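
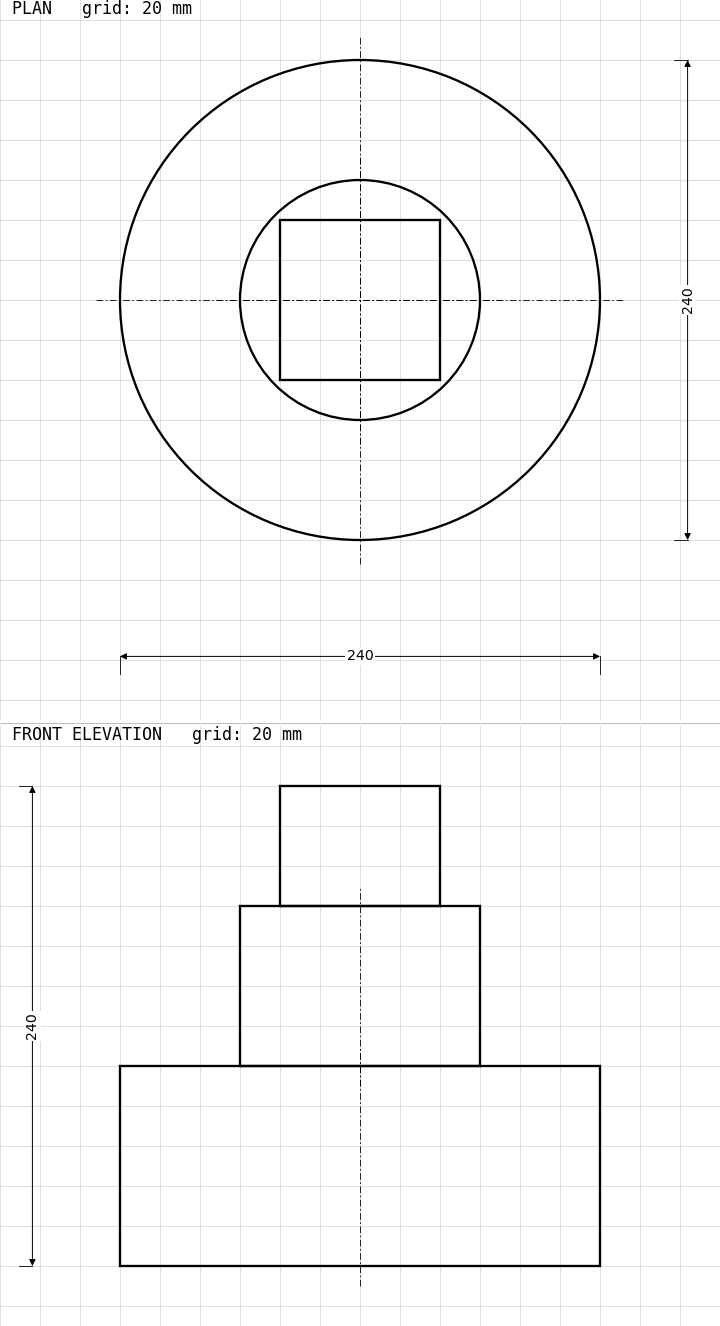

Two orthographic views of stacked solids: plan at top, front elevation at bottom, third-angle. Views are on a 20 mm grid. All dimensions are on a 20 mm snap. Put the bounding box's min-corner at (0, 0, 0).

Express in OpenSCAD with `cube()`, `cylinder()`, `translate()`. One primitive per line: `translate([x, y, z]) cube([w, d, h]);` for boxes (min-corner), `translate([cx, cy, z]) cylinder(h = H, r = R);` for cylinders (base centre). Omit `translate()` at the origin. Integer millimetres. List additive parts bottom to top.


translate([120, 120, 0]) cylinder(h = 100, r = 120);
translate([120, 120, 100]) cylinder(h = 80, r = 60);
translate([80, 80, 180]) cube([80, 80, 60]);


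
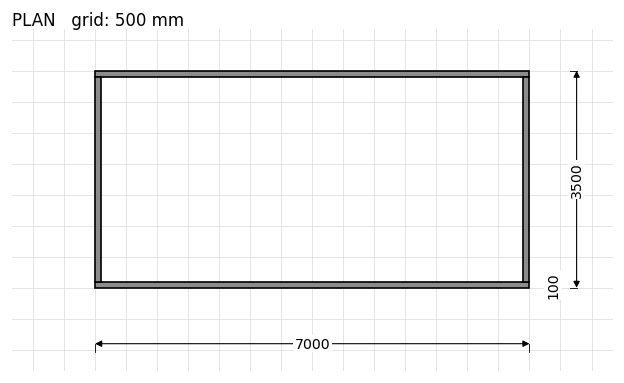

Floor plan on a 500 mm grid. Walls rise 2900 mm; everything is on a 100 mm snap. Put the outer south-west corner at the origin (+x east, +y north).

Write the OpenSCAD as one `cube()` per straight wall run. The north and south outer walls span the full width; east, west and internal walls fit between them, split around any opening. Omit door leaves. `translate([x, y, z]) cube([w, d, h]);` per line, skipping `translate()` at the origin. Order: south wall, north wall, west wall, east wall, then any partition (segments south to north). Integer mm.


cube([7000, 100, 2900]);
translate([0, 3400, 0]) cube([7000, 100, 2900]);
translate([0, 100, 0]) cube([100, 3300, 2900]);
translate([6900, 100, 0]) cube([100, 3300, 2900]);


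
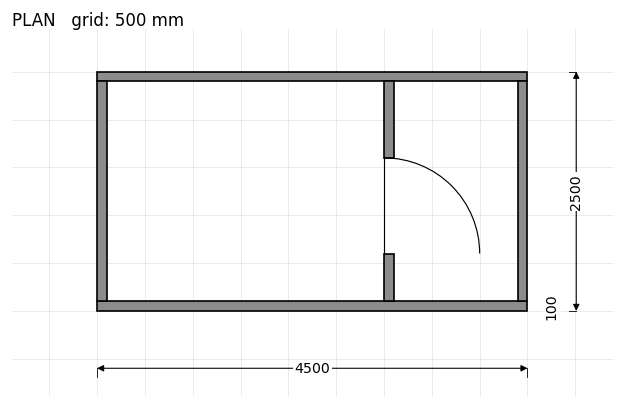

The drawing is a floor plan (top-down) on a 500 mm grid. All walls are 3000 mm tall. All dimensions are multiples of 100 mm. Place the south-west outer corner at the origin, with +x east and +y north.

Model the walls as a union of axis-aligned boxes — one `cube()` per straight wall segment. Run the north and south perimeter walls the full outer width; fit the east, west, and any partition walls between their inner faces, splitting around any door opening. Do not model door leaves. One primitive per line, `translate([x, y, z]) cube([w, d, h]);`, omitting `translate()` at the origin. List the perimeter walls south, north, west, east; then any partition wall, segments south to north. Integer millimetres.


cube([4500, 100, 3000]);
translate([0, 2400, 0]) cube([4500, 100, 3000]);
translate([0, 100, 0]) cube([100, 2300, 3000]);
translate([4400, 100, 0]) cube([100, 2300, 3000]);
translate([3000, 100, 0]) cube([100, 500, 3000]);
translate([3000, 1600, 0]) cube([100, 800, 3000]);


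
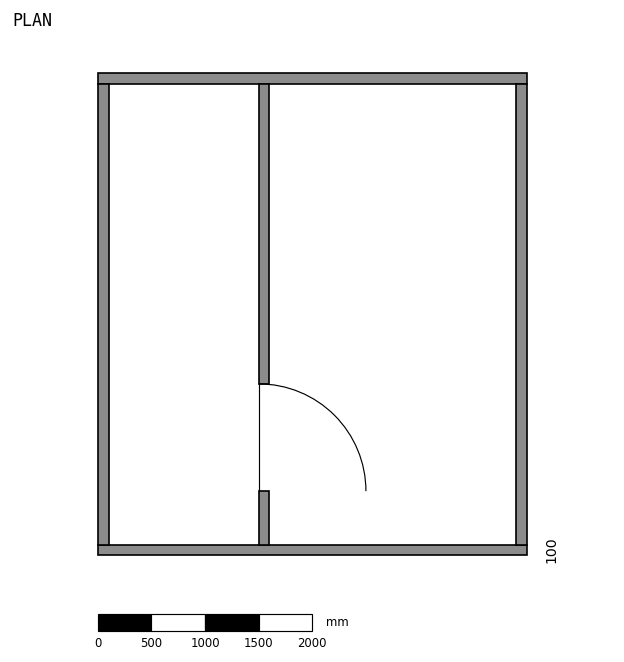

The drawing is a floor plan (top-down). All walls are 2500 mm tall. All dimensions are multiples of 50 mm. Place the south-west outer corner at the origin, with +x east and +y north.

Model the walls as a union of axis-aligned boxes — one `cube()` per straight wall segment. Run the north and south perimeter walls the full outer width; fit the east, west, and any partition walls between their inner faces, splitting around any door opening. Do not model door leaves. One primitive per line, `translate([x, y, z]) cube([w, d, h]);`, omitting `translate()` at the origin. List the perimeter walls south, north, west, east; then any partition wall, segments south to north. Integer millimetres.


cube([4000, 100, 2500]);
translate([0, 4400, 0]) cube([4000, 100, 2500]);
translate([0, 100, 0]) cube([100, 4300, 2500]);
translate([3900, 100, 0]) cube([100, 4300, 2500]);
translate([1500, 100, 0]) cube([100, 500, 2500]);
translate([1500, 1600, 0]) cube([100, 2800, 2500]);


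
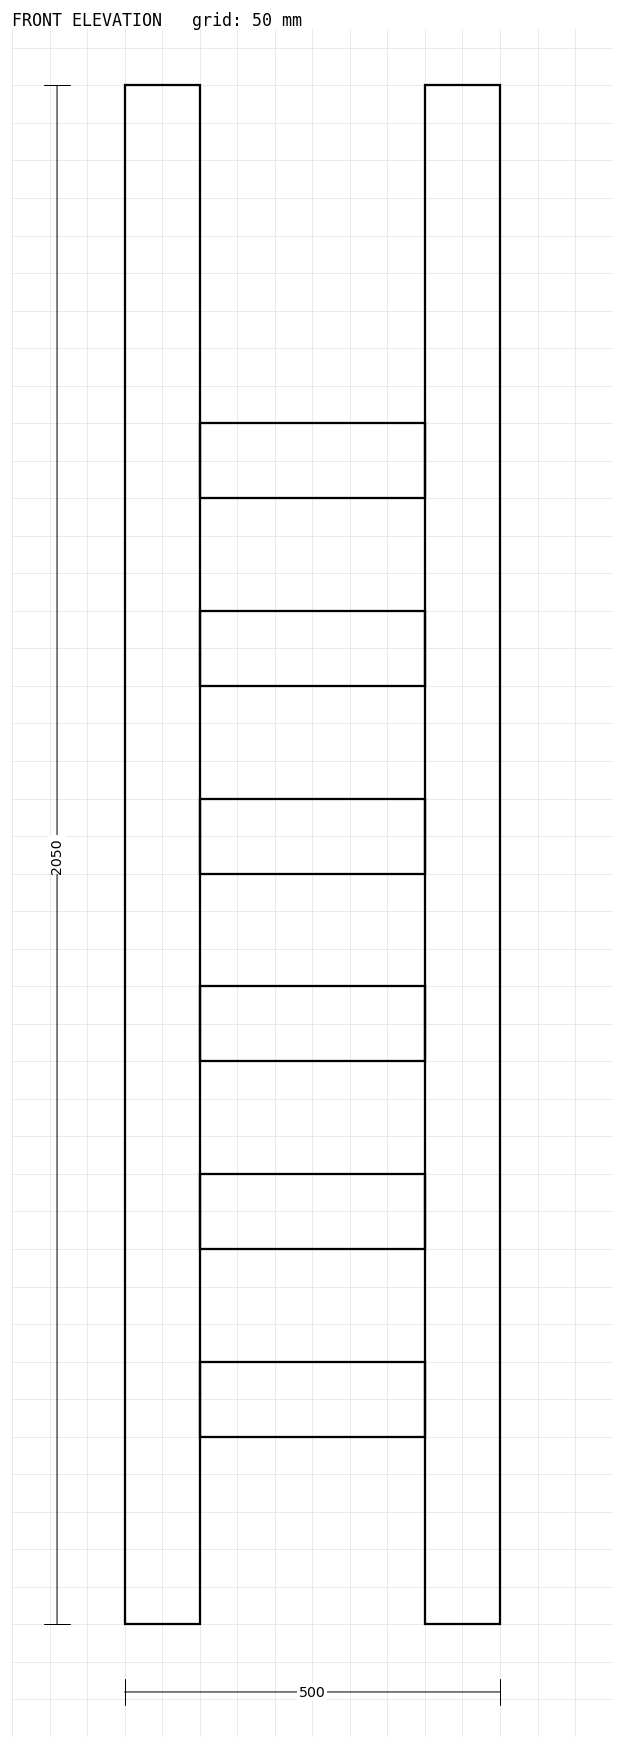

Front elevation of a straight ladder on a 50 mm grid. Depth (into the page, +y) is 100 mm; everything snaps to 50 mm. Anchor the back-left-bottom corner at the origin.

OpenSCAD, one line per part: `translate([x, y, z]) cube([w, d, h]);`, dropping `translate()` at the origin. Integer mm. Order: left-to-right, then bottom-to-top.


cube([100, 100, 2050]);
translate([100, 0, 250]) cube([300, 100, 100]);
translate([100, 0, 500]) cube([300, 100, 100]);
translate([100, 0, 750]) cube([300, 100, 100]);
translate([100, 0, 1000]) cube([300, 100, 100]);
translate([100, 0, 1250]) cube([300, 100, 100]);
translate([100, 0, 1500]) cube([300, 100, 100]);
translate([400, 0, 0]) cube([100, 100, 2050]);


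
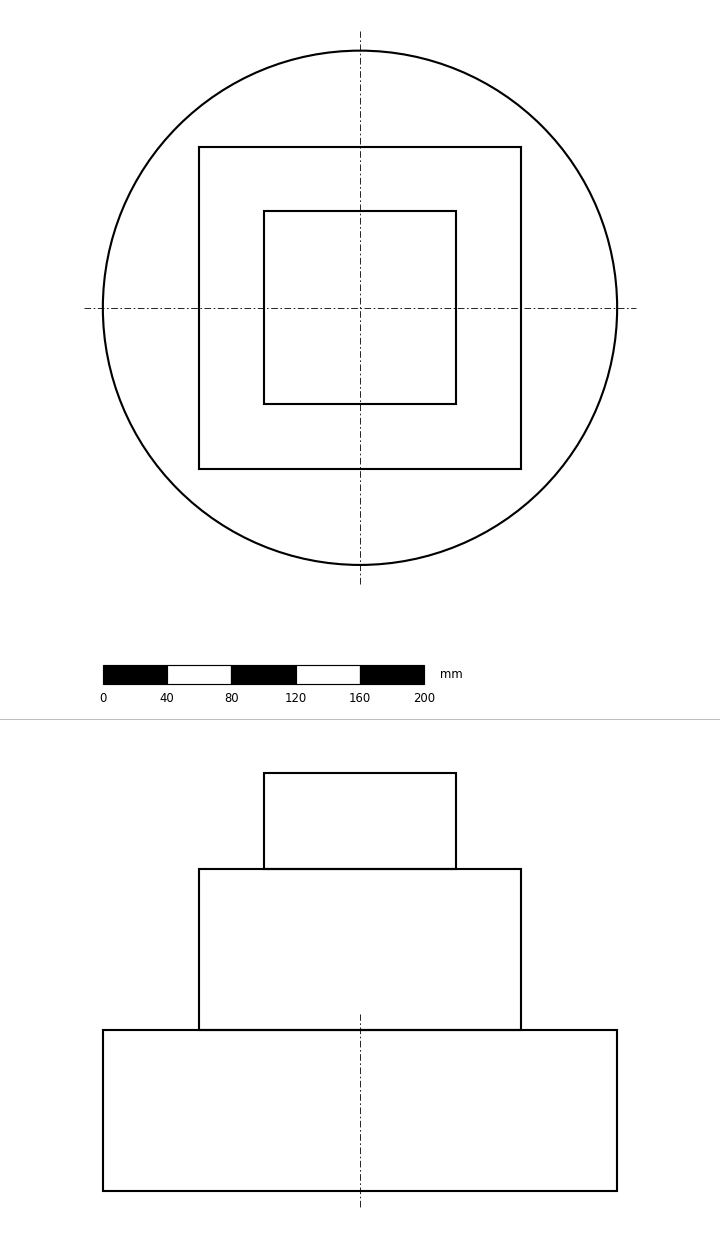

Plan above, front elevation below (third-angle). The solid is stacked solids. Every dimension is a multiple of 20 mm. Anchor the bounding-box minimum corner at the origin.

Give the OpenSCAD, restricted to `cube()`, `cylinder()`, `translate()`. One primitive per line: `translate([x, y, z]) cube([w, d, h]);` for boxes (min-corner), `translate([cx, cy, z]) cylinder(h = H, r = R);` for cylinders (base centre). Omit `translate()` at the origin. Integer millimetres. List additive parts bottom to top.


translate([160, 160, 0]) cylinder(h = 100, r = 160);
translate([60, 60, 100]) cube([200, 200, 100]);
translate([100, 100, 200]) cube([120, 120, 60]);


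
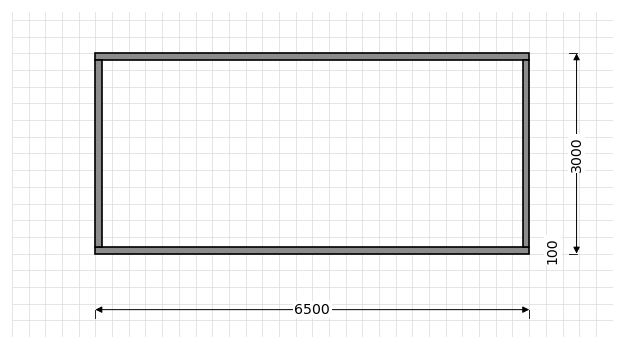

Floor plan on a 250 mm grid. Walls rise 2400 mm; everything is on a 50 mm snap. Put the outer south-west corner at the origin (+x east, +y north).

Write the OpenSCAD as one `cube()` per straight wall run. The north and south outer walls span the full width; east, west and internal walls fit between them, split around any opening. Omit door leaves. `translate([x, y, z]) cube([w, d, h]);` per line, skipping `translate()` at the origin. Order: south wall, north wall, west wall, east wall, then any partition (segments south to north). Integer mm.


cube([6500, 100, 2400]);
translate([0, 2900, 0]) cube([6500, 100, 2400]);
translate([0, 100, 0]) cube([100, 2800, 2400]);
translate([6400, 100, 0]) cube([100, 2800, 2400]);


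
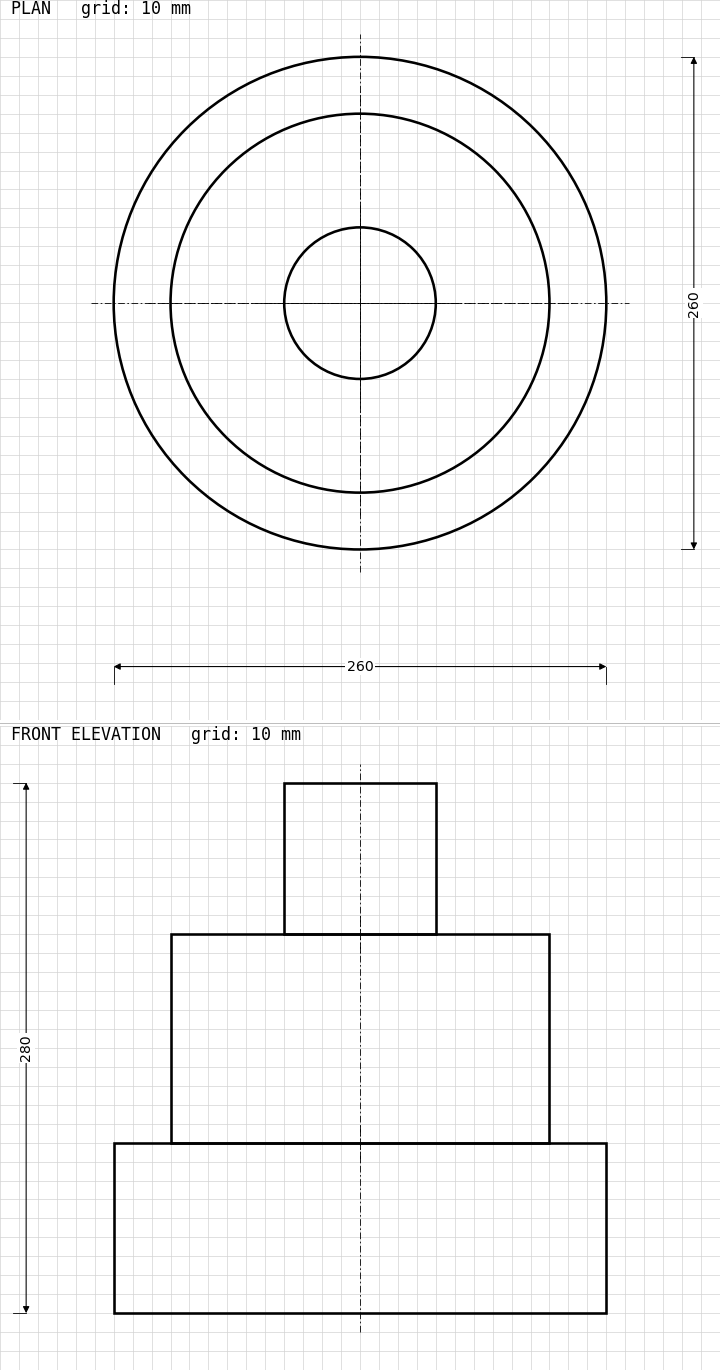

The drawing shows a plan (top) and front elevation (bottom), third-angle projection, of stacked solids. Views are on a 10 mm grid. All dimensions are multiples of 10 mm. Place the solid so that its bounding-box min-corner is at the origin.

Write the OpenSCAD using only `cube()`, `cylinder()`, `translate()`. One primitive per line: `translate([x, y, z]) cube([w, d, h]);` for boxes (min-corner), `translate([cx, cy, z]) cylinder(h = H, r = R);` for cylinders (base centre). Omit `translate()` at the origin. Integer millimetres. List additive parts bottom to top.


translate([130, 130, 0]) cylinder(h = 90, r = 130);
translate([130, 130, 90]) cylinder(h = 110, r = 100);
translate([130, 130, 200]) cylinder(h = 80, r = 40);


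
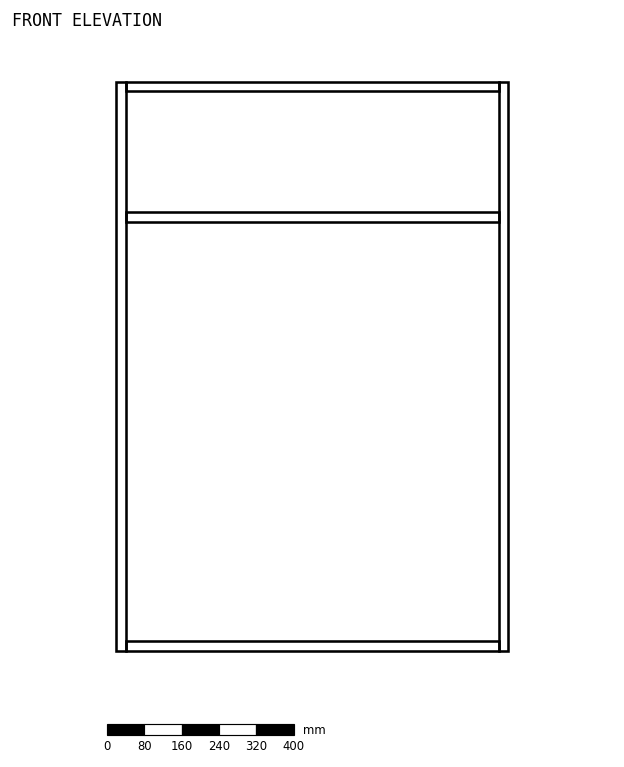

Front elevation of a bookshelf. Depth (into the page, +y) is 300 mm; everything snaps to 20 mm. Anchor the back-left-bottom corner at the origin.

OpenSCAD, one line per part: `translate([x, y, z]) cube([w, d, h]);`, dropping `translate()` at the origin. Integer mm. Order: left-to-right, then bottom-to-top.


cube([20, 300, 1220]);
translate([20, 0, 0]) cube([800, 300, 20]);
translate([20, 0, 920]) cube([800, 300, 20]);
translate([20, 0, 1200]) cube([800, 300, 20]);
translate([820, 0, 0]) cube([20, 300, 1220]);


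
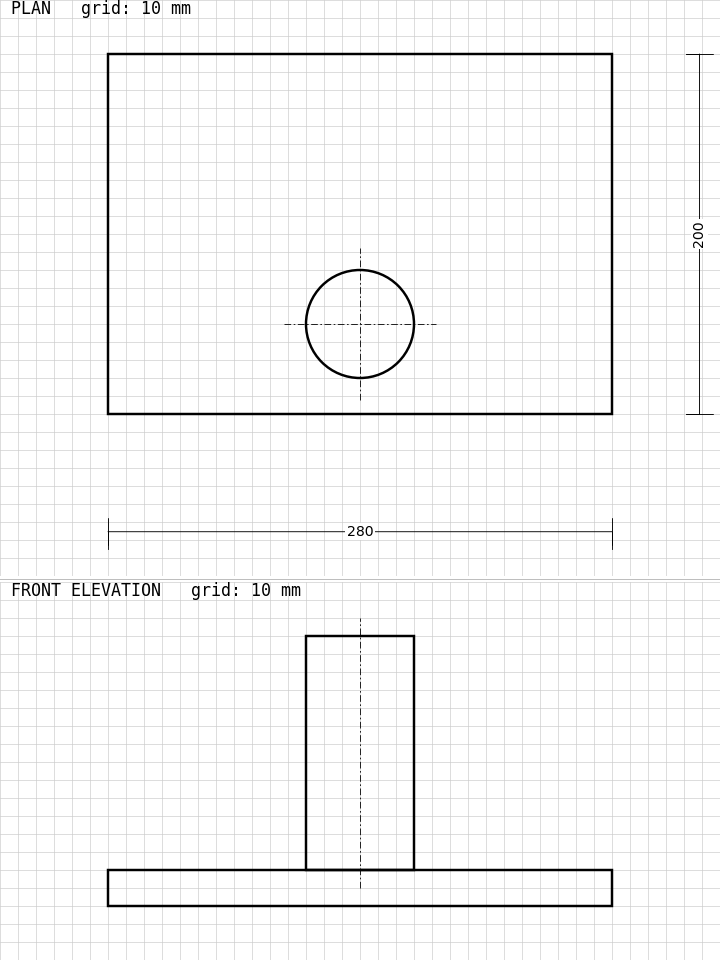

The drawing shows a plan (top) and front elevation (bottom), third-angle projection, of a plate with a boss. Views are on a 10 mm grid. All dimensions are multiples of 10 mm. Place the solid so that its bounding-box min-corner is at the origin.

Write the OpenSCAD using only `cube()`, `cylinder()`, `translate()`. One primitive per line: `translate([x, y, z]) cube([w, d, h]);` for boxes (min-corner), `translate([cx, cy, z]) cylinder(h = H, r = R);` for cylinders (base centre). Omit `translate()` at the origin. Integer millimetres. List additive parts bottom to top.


cube([280, 200, 20]);
translate([140, 50, 20]) cylinder(h = 130, r = 30);


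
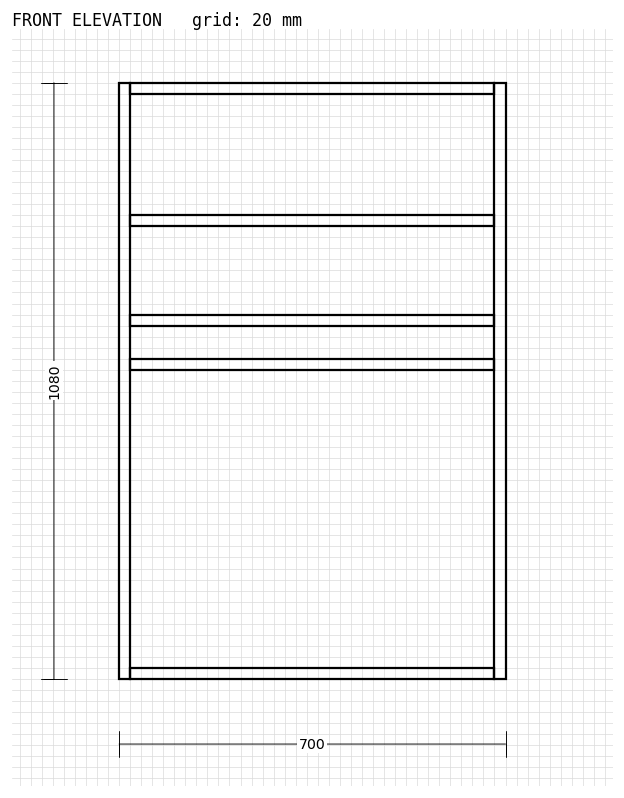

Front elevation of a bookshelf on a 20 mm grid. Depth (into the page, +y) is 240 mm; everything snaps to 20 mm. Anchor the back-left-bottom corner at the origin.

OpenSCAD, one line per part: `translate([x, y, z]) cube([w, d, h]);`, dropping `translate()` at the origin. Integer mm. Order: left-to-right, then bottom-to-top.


cube([20, 240, 1080]);
translate([20, 0, 0]) cube([660, 240, 20]);
translate([20, 0, 560]) cube([660, 240, 20]);
translate([20, 0, 640]) cube([660, 240, 20]);
translate([20, 0, 820]) cube([660, 240, 20]);
translate([20, 0, 1060]) cube([660, 240, 20]);
translate([680, 0, 0]) cube([20, 240, 1080]);


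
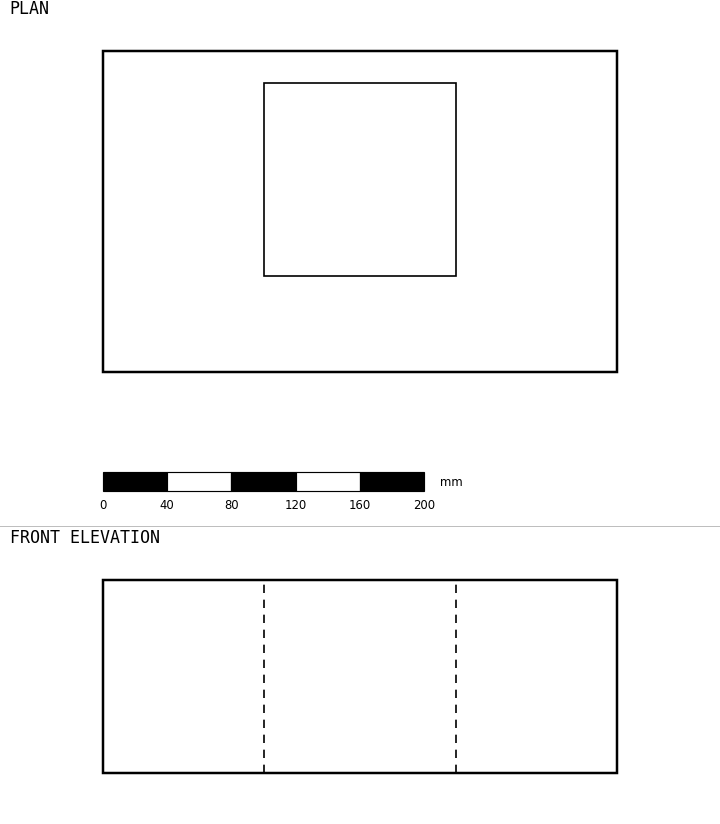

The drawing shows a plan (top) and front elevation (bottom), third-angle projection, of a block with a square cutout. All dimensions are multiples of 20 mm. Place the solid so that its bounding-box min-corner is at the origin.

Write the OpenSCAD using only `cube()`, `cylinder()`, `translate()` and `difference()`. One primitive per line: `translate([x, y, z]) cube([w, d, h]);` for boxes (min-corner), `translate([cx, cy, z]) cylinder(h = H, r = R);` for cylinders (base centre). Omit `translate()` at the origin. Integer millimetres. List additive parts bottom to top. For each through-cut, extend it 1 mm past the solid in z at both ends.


difference() {
  cube([320, 200, 120]);
  translate([100, 60, -1]) cube([120, 120, 122]);
}


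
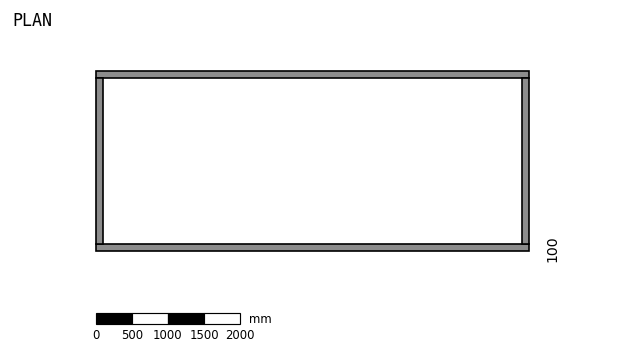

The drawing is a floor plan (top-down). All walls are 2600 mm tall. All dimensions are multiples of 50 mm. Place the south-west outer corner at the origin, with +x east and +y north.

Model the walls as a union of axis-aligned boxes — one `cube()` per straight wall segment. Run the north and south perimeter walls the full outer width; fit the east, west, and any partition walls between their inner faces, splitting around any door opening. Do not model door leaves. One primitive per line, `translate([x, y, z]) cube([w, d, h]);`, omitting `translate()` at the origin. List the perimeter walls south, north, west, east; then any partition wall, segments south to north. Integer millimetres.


cube([6000, 100, 2600]);
translate([0, 2400, 0]) cube([6000, 100, 2600]);
translate([0, 100, 0]) cube([100, 2300, 2600]);
translate([5900, 100, 0]) cube([100, 2300, 2600]);


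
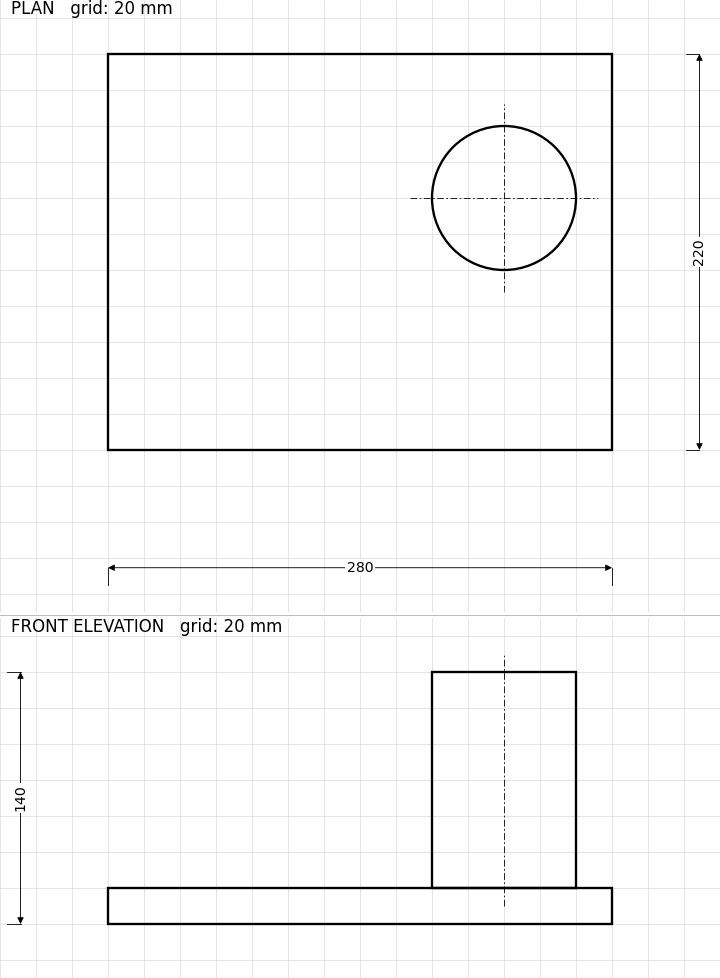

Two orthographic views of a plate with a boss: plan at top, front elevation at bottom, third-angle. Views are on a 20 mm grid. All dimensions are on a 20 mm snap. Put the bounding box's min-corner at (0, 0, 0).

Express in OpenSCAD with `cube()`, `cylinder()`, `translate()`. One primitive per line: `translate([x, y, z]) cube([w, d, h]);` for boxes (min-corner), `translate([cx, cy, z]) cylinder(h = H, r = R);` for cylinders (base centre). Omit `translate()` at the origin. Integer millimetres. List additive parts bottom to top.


cube([280, 220, 20]);
translate([220, 140, 20]) cylinder(h = 120, r = 40);


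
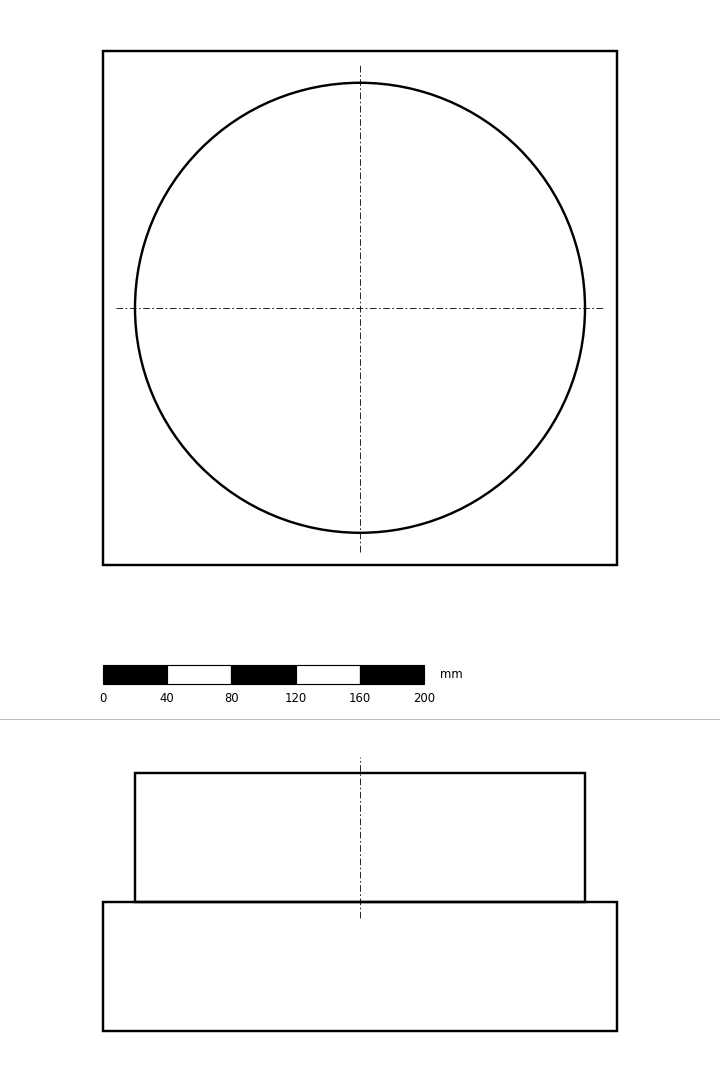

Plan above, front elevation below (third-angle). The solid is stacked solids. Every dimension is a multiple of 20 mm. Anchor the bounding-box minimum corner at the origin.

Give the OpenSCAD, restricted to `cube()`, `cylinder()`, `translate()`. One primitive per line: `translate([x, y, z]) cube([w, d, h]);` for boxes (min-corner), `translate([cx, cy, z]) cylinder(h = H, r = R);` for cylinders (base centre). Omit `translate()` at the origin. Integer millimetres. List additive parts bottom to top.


cube([320, 320, 80]);
translate([160, 160, 80]) cylinder(h = 80, r = 140);


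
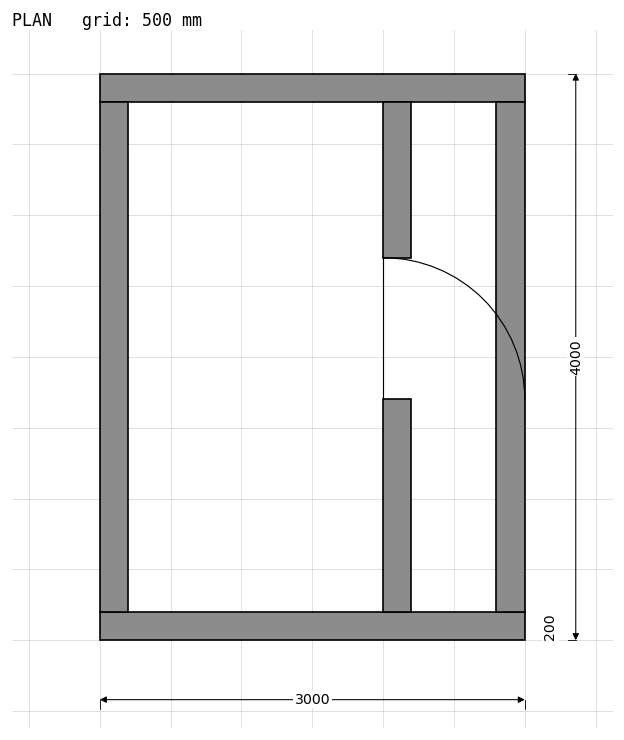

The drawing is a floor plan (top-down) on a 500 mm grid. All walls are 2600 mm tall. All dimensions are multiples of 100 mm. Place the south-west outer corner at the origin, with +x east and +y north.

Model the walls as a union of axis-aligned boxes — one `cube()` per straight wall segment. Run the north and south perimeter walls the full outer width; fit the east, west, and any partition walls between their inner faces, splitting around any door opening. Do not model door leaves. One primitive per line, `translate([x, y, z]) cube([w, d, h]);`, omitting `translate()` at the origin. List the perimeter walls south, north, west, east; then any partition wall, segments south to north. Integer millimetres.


cube([3000, 200, 2600]);
translate([0, 3800, 0]) cube([3000, 200, 2600]);
translate([0, 200, 0]) cube([200, 3600, 2600]);
translate([2800, 200, 0]) cube([200, 3600, 2600]);
translate([2000, 200, 0]) cube([200, 1500, 2600]);
translate([2000, 2700, 0]) cube([200, 1100, 2600]);


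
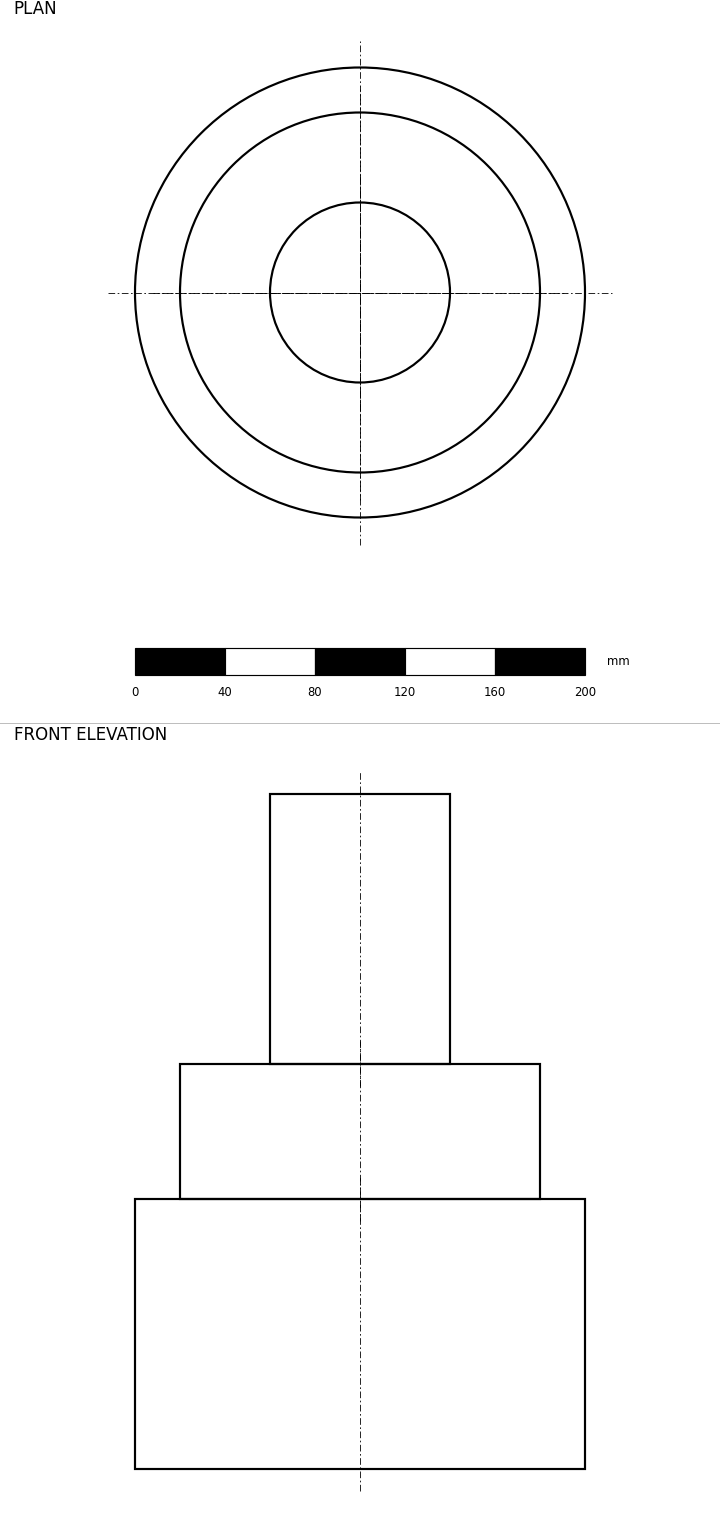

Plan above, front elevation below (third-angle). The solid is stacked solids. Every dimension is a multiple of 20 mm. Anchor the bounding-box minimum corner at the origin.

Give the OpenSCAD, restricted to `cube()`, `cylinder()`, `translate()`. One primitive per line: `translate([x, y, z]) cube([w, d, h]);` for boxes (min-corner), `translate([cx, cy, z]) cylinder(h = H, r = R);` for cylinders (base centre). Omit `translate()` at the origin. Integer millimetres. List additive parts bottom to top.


translate([100, 100, 0]) cylinder(h = 120, r = 100);
translate([100, 100, 120]) cylinder(h = 60, r = 80);
translate([100, 100, 180]) cylinder(h = 120, r = 40);


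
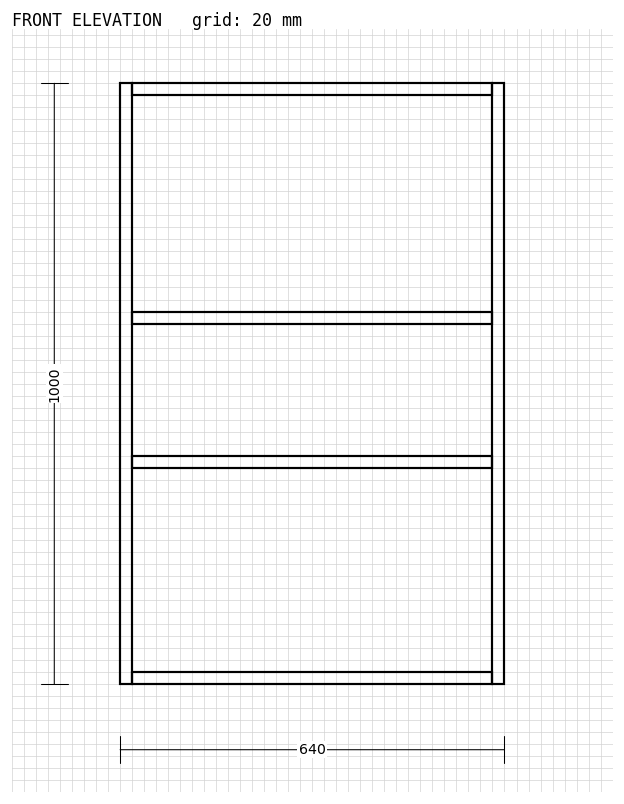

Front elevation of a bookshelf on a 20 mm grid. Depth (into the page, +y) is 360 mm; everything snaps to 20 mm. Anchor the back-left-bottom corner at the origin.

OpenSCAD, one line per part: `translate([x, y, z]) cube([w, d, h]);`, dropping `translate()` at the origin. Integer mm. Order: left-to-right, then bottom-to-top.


cube([20, 360, 1000]);
translate([20, 0, 0]) cube([600, 360, 20]);
translate([20, 0, 360]) cube([600, 360, 20]);
translate([20, 0, 600]) cube([600, 360, 20]);
translate([20, 0, 980]) cube([600, 360, 20]);
translate([620, 0, 0]) cube([20, 360, 1000]);


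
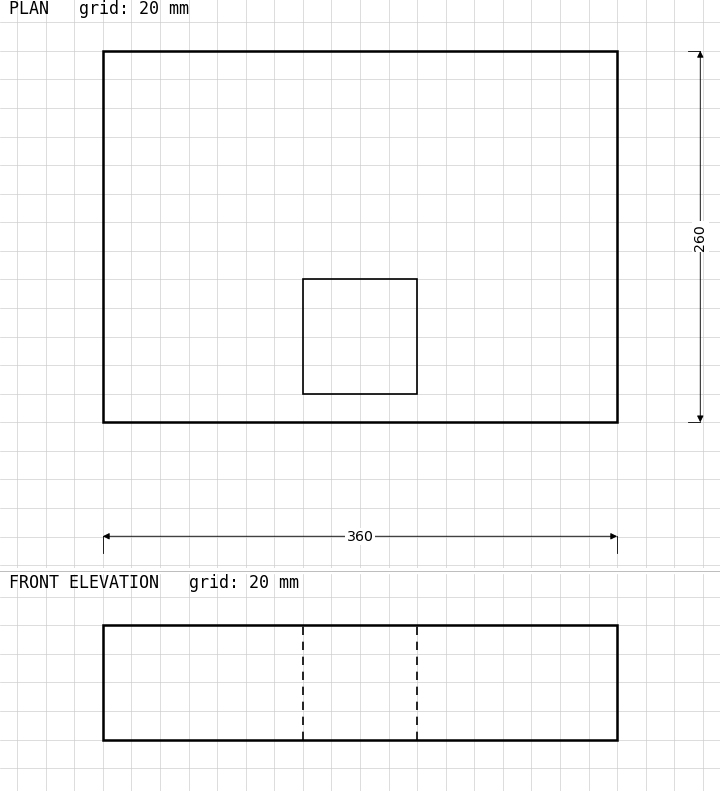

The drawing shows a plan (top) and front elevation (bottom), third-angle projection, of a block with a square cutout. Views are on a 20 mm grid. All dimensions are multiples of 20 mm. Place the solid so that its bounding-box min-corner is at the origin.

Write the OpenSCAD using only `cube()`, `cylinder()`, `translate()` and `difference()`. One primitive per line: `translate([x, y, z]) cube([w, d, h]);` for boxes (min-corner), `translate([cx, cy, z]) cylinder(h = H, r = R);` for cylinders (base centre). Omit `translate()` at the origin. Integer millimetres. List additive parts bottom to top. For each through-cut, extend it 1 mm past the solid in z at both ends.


difference() {
  cube([360, 260, 80]);
  translate([140, 20, -1]) cube([80, 80, 82]);
}


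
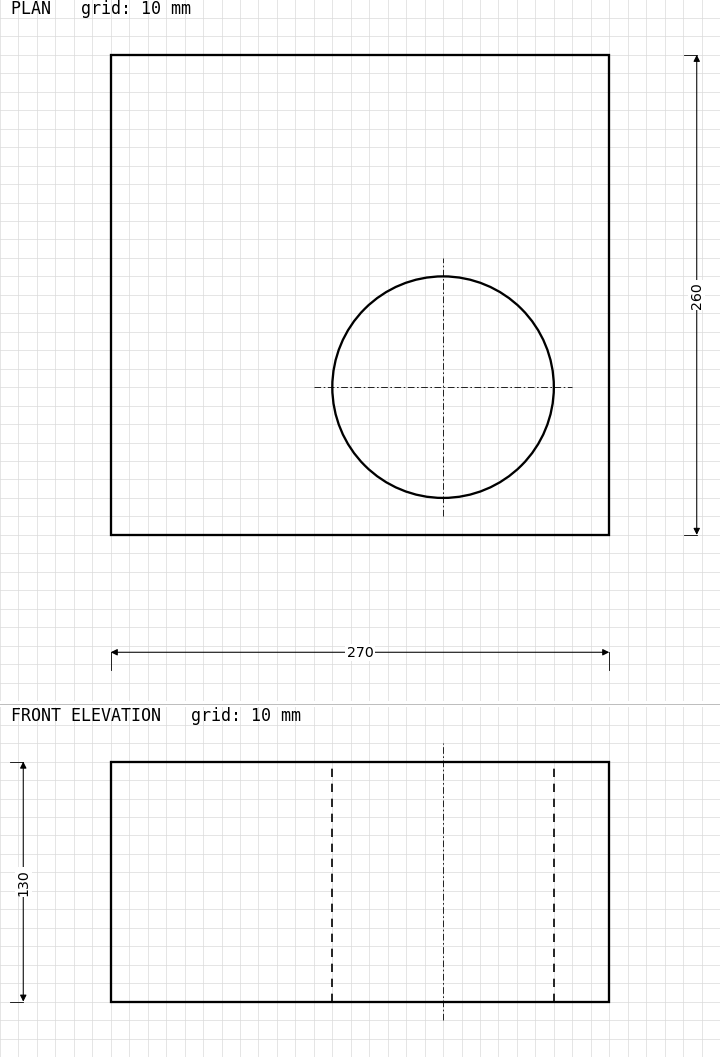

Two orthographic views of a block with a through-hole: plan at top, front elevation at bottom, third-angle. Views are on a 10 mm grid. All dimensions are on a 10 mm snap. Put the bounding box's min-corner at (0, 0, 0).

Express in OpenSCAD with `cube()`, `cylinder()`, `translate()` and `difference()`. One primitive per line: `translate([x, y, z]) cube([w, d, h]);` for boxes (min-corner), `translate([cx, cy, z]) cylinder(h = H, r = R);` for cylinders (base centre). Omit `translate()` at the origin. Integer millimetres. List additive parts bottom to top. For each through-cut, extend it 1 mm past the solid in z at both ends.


difference() {
  cube([270, 260, 130]);
  translate([180, 80, -1]) cylinder(h = 132, r = 60);
}


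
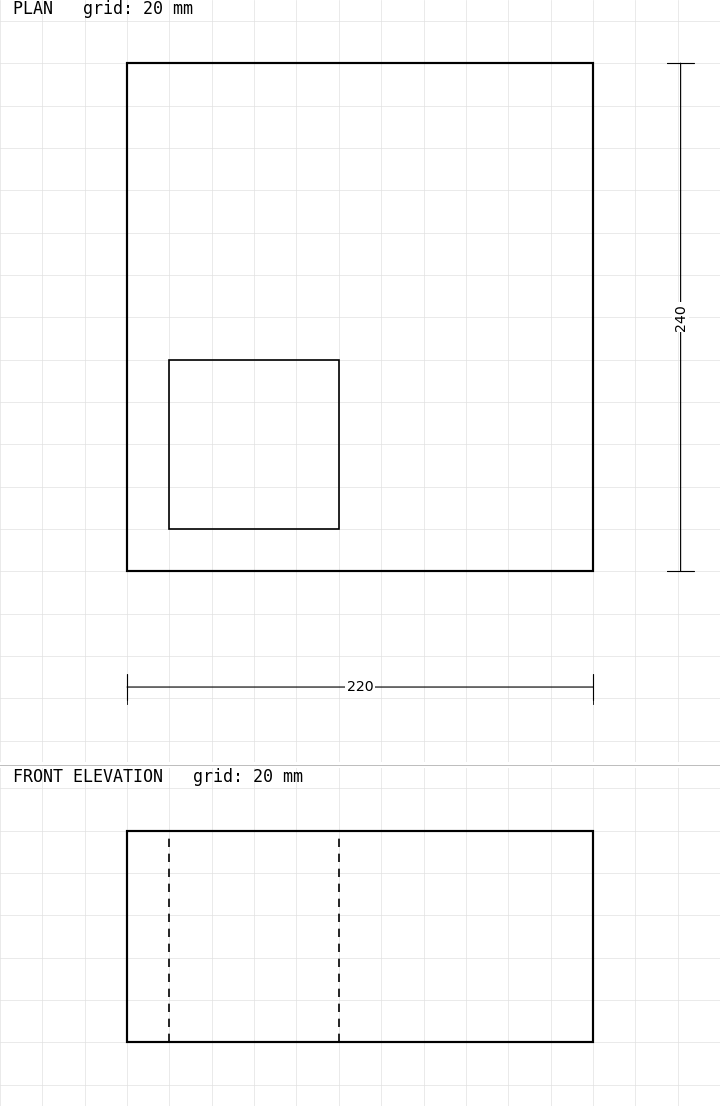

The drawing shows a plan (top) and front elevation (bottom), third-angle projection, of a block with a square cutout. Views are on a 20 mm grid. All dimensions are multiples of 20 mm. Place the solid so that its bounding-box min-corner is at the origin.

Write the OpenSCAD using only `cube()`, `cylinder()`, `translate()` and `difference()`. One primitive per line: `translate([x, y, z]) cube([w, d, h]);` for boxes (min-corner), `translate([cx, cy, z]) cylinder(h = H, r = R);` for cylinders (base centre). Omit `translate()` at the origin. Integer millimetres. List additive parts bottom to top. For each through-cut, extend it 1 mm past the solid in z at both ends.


difference() {
  cube([220, 240, 100]);
  translate([20, 20, -1]) cube([80, 80, 102]);
}


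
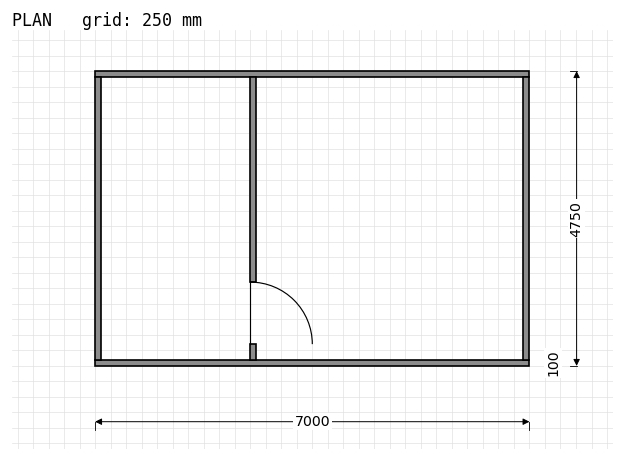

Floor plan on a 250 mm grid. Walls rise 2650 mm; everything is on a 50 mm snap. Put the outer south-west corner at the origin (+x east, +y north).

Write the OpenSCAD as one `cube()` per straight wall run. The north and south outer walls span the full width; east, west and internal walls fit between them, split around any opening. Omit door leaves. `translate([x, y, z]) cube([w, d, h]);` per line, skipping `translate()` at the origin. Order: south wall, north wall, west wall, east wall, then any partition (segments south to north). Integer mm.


cube([7000, 100, 2650]);
translate([0, 4650, 0]) cube([7000, 100, 2650]);
translate([0, 100, 0]) cube([100, 4550, 2650]);
translate([6900, 100, 0]) cube([100, 4550, 2650]);
translate([2500, 100, 0]) cube([100, 250, 2650]);
translate([2500, 1350, 0]) cube([100, 3300, 2650]);


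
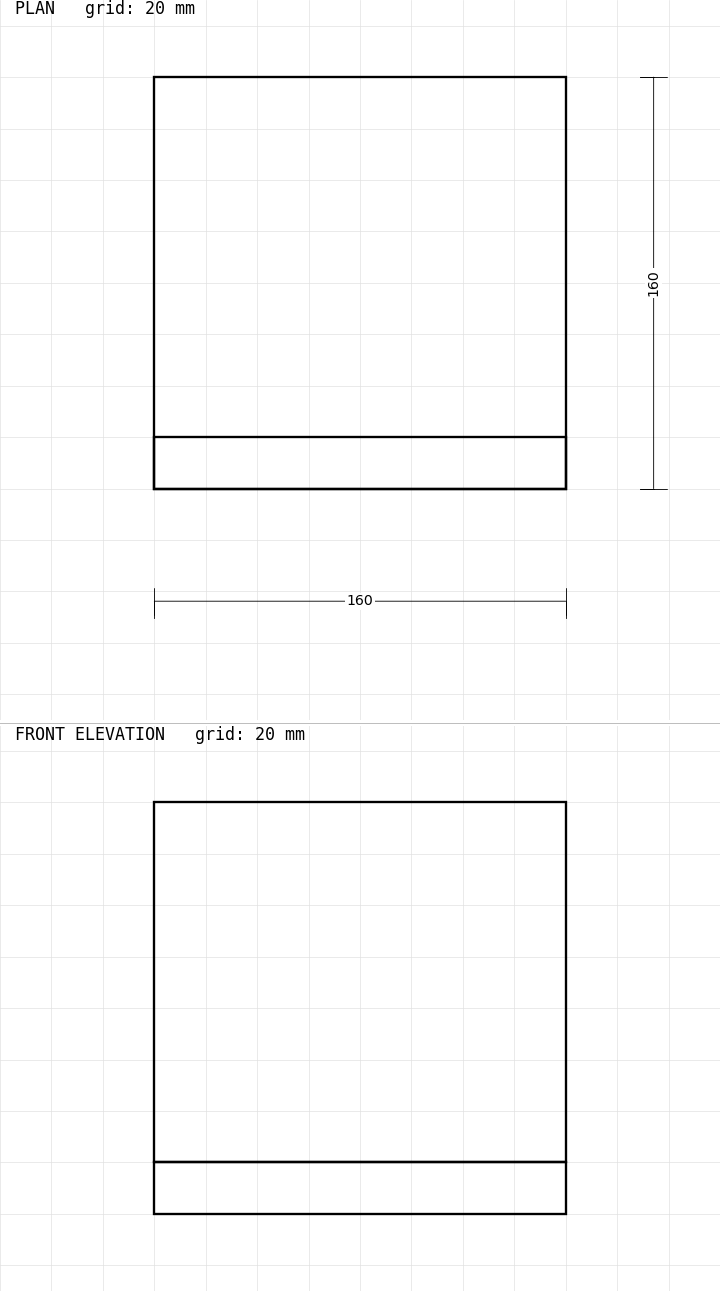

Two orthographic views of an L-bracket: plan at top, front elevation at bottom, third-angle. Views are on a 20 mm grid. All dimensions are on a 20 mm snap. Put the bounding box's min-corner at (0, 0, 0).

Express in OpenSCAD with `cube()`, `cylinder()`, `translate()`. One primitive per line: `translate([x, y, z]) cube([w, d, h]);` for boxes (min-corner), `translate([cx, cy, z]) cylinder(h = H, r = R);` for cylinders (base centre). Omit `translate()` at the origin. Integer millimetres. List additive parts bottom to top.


cube([160, 160, 20]);
translate([0, 0, 20]) cube([160, 20, 140]);


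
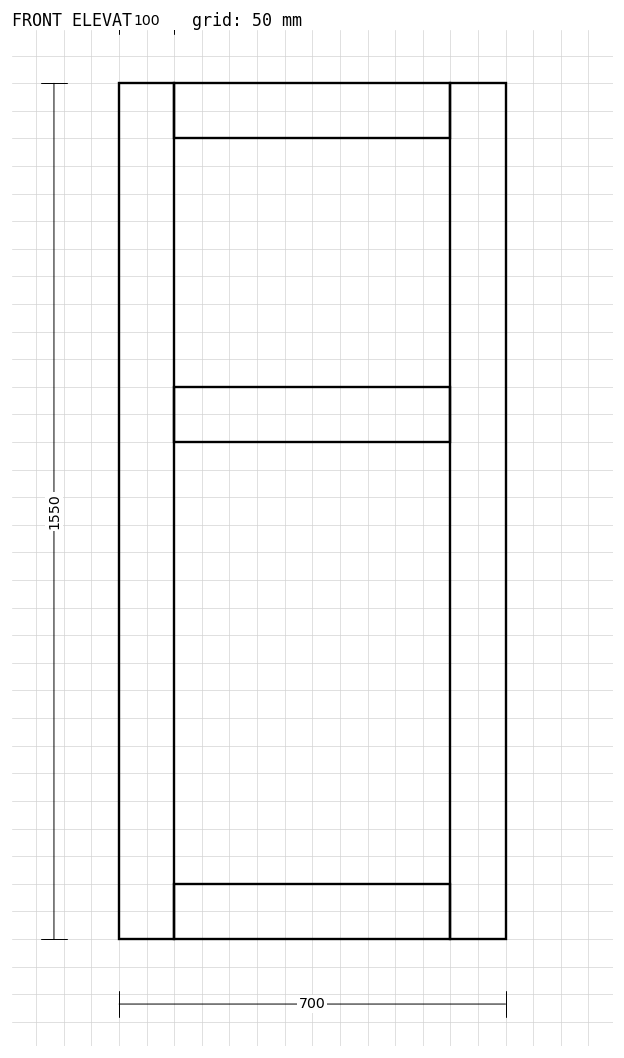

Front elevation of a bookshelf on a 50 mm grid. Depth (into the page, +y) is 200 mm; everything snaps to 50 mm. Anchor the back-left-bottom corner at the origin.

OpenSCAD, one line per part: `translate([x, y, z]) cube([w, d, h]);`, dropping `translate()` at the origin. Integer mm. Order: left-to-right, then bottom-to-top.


cube([100, 200, 1550]);
translate([100, 0, 0]) cube([500, 200, 100]);
translate([100, 0, 900]) cube([500, 200, 100]);
translate([100, 0, 1450]) cube([500, 200, 100]);
translate([600, 0, 0]) cube([100, 200, 1550]);


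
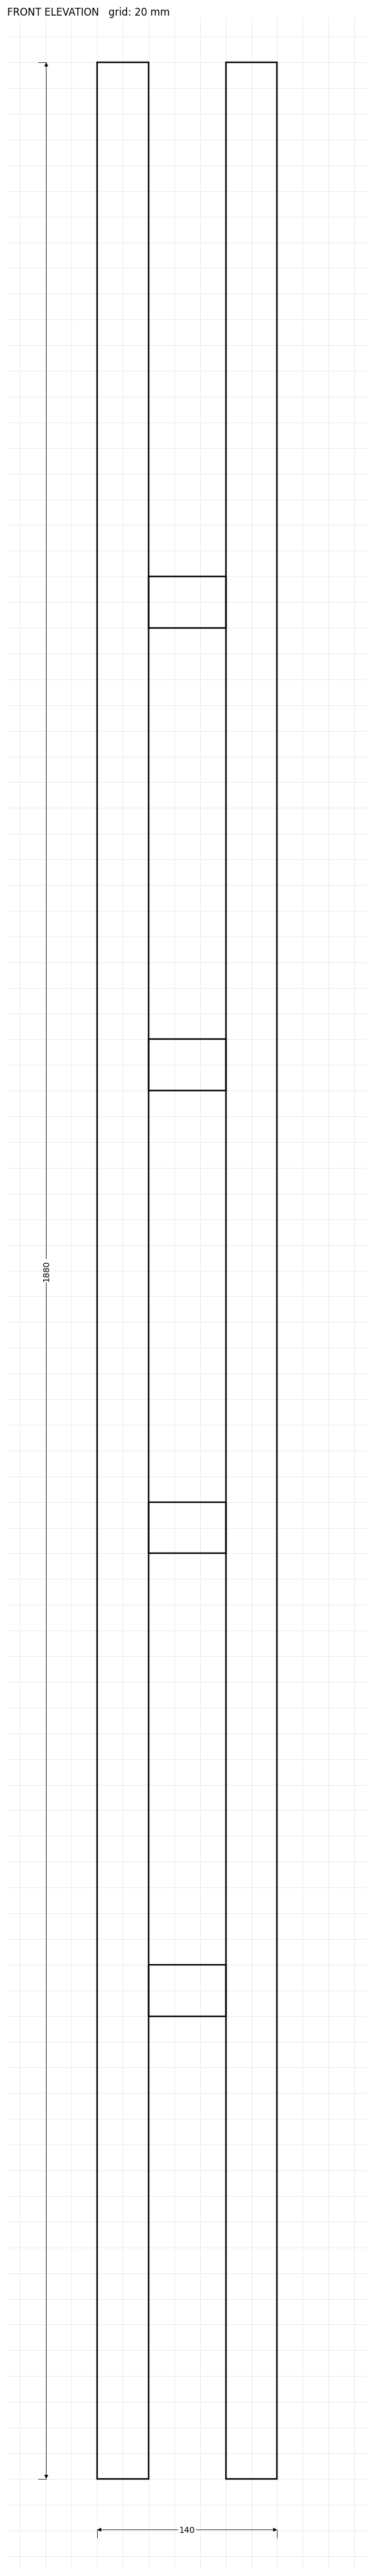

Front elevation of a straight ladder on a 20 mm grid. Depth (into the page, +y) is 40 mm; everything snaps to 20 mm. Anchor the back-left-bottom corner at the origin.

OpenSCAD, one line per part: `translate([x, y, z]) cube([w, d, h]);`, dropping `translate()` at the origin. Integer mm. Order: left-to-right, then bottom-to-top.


cube([40, 40, 1880]);
translate([40, 0, 360]) cube([60, 40, 40]);
translate([40, 0, 720]) cube([60, 40, 40]);
translate([40, 0, 1080]) cube([60, 40, 40]);
translate([40, 0, 1440]) cube([60, 40, 40]);
translate([100, 0, 0]) cube([40, 40, 1880]);


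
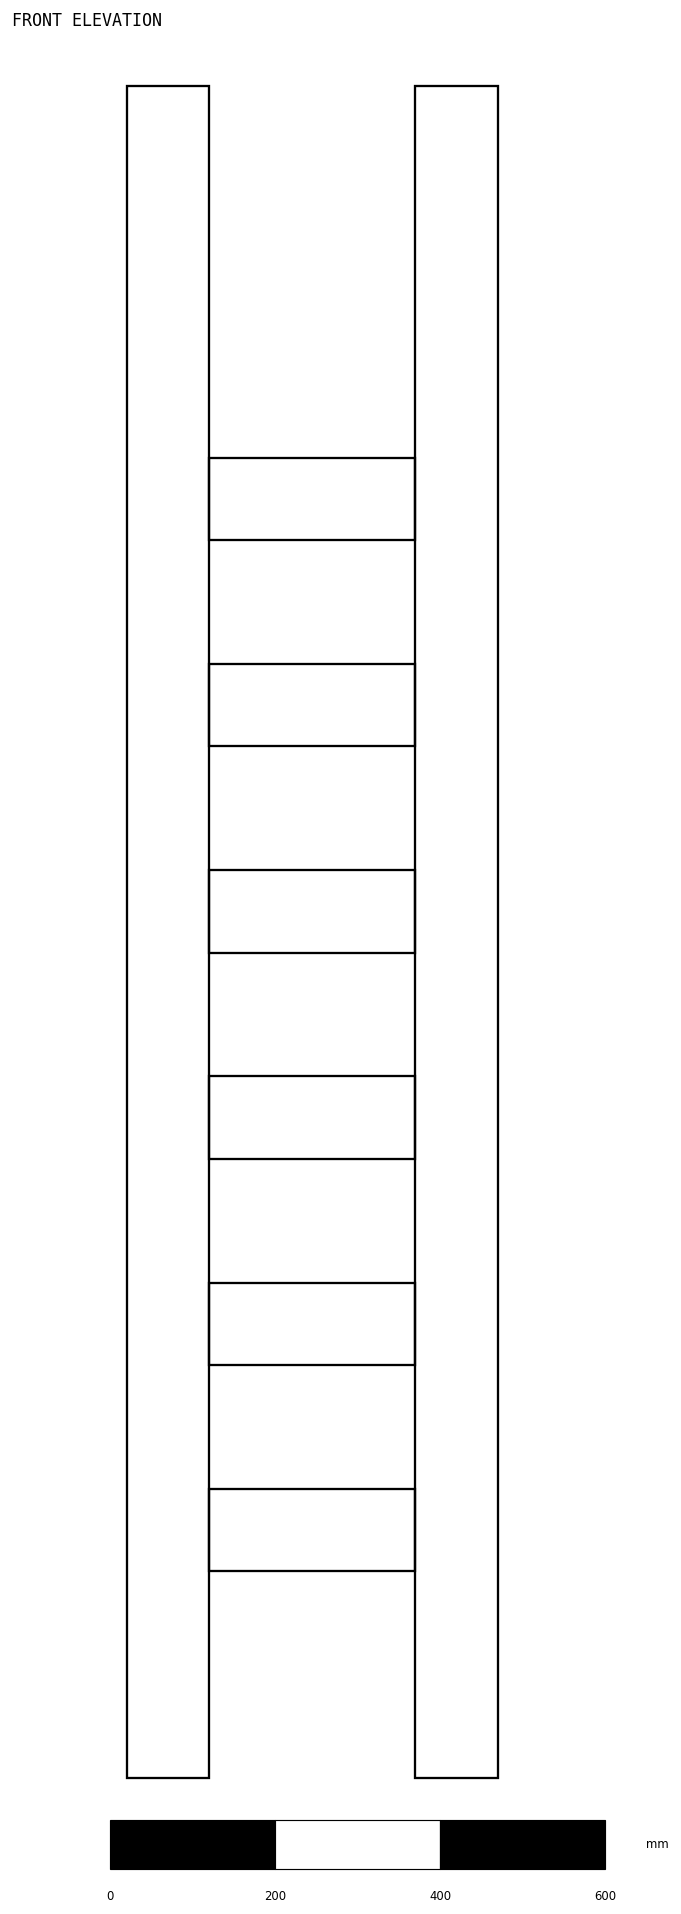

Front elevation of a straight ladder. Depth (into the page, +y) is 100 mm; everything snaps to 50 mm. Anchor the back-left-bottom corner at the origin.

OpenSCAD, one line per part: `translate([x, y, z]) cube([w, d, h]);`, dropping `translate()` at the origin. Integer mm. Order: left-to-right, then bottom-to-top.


cube([100, 100, 2050]);
translate([100, 0, 250]) cube([250, 100, 100]);
translate([100, 0, 500]) cube([250, 100, 100]);
translate([100, 0, 750]) cube([250, 100, 100]);
translate([100, 0, 1000]) cube([250, 100, 100]);
translate([100, 0, 1250]) cube([250, 100, 100]);
translate([100, 0, 1500]) cube([250, 100, 100]);
translate([350, 0, 0]) cube([100, 100, 2050]);


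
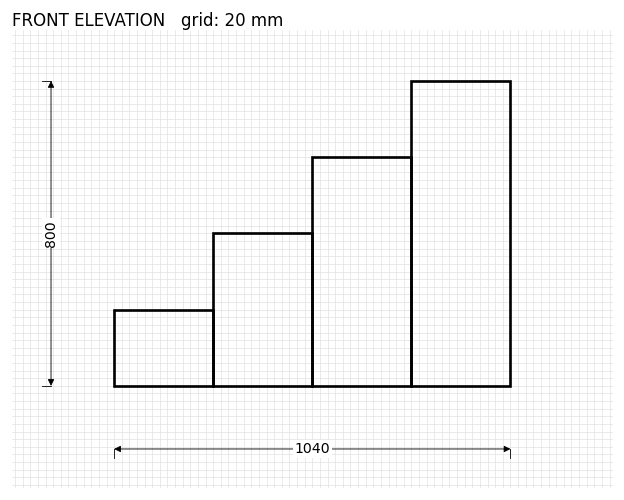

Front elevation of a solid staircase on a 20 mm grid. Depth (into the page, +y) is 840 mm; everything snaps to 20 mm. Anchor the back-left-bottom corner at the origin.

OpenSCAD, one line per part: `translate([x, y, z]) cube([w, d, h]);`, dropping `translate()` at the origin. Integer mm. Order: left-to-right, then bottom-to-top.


cube([260, 840, 200]);
translate([260, 0, 0]) cube([260, 840, 400]);
translate([520, 0, 0]) cube([260, 840, 600]);
translate([780, 0, 0]) cube([260, 840, 800]);


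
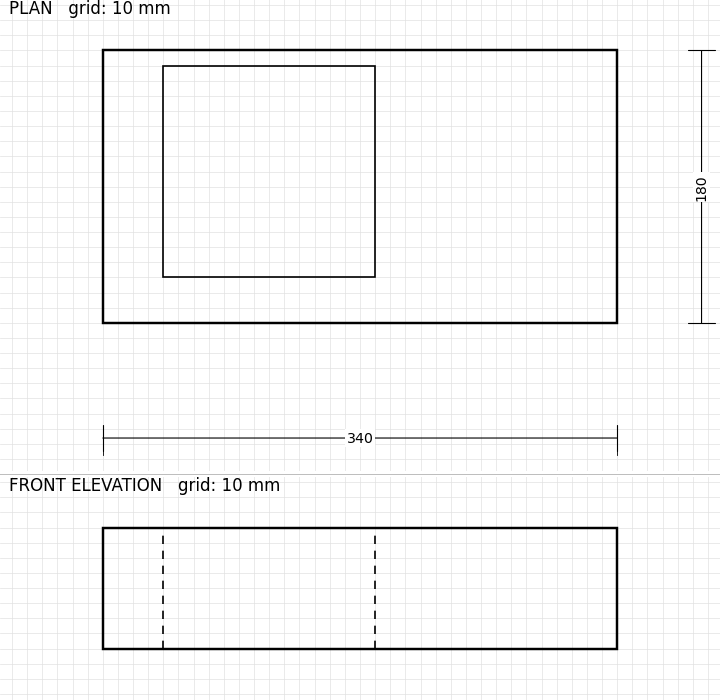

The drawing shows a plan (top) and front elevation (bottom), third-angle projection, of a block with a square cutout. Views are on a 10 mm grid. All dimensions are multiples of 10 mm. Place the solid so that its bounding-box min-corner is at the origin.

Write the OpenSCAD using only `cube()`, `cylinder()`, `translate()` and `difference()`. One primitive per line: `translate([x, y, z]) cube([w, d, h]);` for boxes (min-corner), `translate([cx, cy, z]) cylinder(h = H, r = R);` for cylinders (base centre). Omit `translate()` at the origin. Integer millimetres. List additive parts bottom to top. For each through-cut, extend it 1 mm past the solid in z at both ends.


difference() {
  cube([340, 180, 80]);
  translate([40, 30, -1]) cube([140, 140, 82]);
}


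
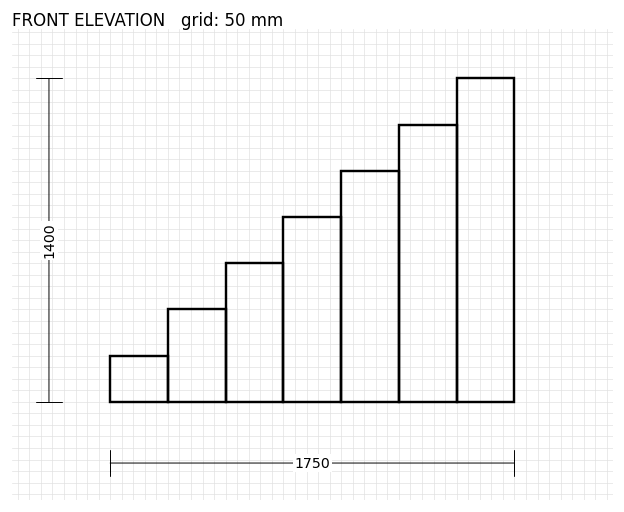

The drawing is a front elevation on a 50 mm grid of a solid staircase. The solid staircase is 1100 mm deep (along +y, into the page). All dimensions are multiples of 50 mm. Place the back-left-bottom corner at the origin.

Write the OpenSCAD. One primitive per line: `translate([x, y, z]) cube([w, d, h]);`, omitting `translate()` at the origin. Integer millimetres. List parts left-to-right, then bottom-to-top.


cube([250, 1100, 200]);
translate([250, 0, 0]) cube([250, 1100, 400]);
translate([500, 0, 0]) cube([250, 1100, 600]);
translate([750, 0, 0]) cube([250, 1100, 800]);
translate([1000, 0, 0]) cube([250, 1100, 1000]);
translate([1250, 0, 0]) cube([250, 1100, 1200]);
translate([1500, 0, 0]) cube([250, 1100, 1400]);


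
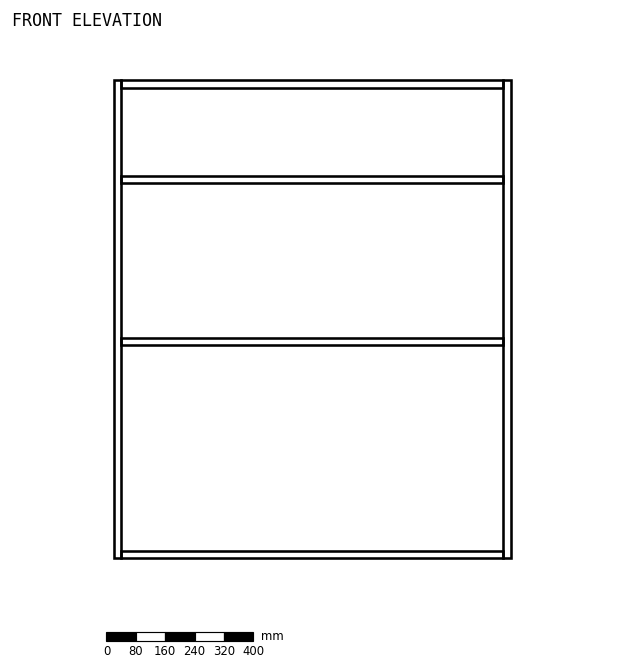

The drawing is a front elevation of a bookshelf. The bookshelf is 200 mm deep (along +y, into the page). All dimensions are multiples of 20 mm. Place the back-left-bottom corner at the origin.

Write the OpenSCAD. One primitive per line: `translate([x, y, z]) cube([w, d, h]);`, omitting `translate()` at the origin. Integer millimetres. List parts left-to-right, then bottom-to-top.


cube([20, 200, 1300]);
translate([20, 0, 0]) cube([1040, 200, 20]);
translate([20, 0, 580]) cube([1040, 200, 20]);
translate([20, 0, 1020]) cube([1040, 200, 20]);
translate([20, 0, 1280]) cube([1040, 200, 20]);
translate([1060, 0, 0]) cube([20, 200, 1300]);


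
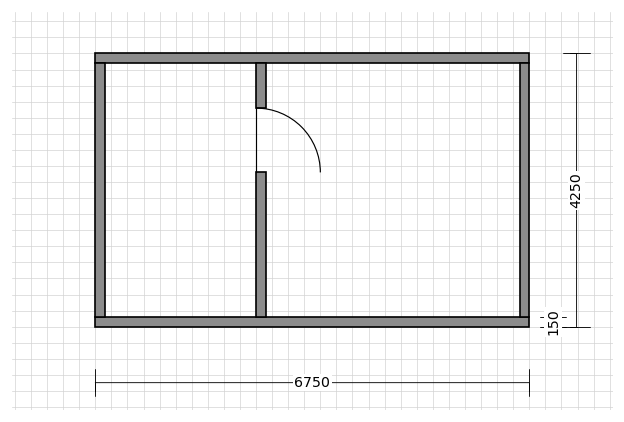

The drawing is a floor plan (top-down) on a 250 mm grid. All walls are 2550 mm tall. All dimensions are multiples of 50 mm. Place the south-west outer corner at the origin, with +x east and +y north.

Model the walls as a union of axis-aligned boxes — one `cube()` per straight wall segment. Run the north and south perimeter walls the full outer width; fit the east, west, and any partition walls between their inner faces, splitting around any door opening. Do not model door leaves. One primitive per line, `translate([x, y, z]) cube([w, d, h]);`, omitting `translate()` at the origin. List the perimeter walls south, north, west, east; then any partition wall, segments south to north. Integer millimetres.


cube([6750, 150, 2550]);
translate([0, 4100, 0]) cube([6750, 150, 2550]);
translate([0, 150, 0]) cube([150, 3950, 2550]);
translate([6600, 150, 0]) cube([150, 3950, 2550]);
translate([2500, 150, 0]) cube([150, 2250, 2550]);
translate([2500, 3400, 0]) cube([150, 700, 2550]);


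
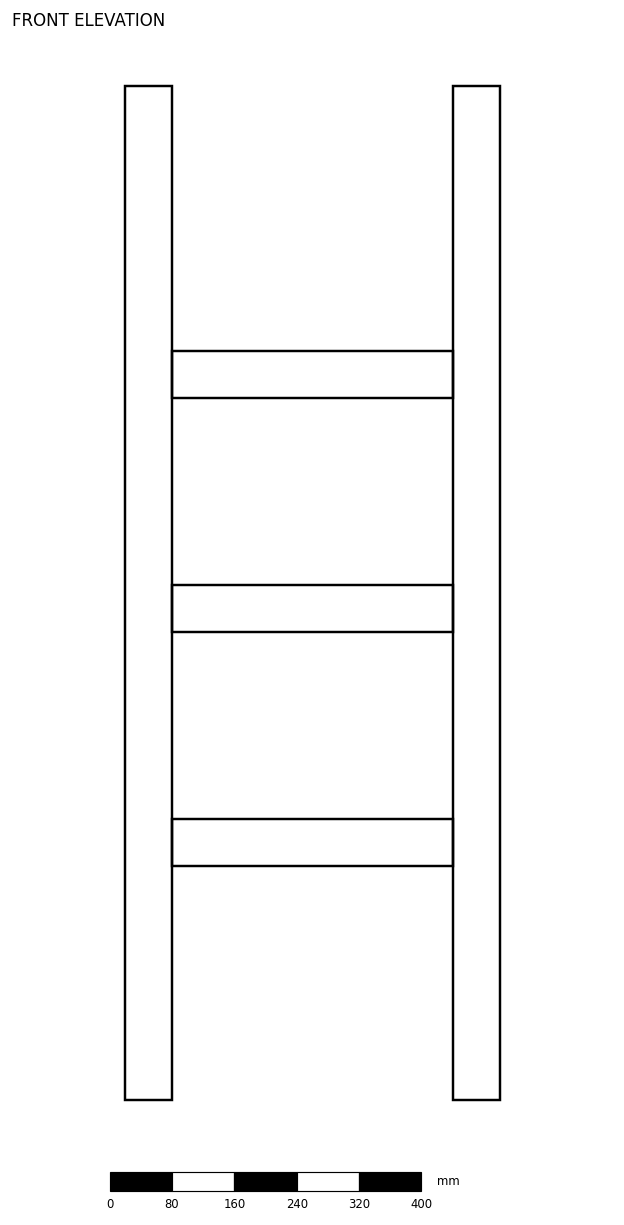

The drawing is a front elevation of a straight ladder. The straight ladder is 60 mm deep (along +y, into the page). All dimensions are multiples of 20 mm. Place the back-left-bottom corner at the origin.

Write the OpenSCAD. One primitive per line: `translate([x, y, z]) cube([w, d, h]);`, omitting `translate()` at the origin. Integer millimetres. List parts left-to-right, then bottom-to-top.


cube([60, 60, 1300]);
translate([60, 0, 300]) cube([360, 60, 60]);
translate([60, 0, 600]) cube([360, 60, 60]);
translate([60, 0, 900]) cube([360, 60, 60]);
translate([420, 0, 0]) cube([60, 60, 1300]);


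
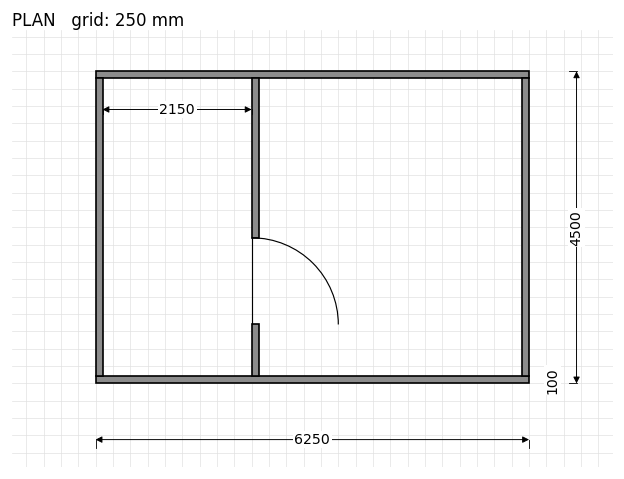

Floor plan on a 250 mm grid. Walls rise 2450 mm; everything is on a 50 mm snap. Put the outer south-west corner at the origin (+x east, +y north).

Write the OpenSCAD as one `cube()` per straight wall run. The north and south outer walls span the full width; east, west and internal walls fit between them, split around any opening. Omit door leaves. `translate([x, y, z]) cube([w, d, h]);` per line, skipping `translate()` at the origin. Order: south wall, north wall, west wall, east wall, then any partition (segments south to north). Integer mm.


cube([6250, 100, 2450]);
translate([0, 4400, 0]) cube([6250, 100, 2450]);
translate([0, 100, 0]) cube([100, 4300, 2450]);
translate([6150, 100, 0]) cube([100, 4300, 2450]);
translate([2250, 100, 0]) cube([100, 750, 2450]);
translate([2250, 2100, 0]) cube([100, 2300, 2450]);


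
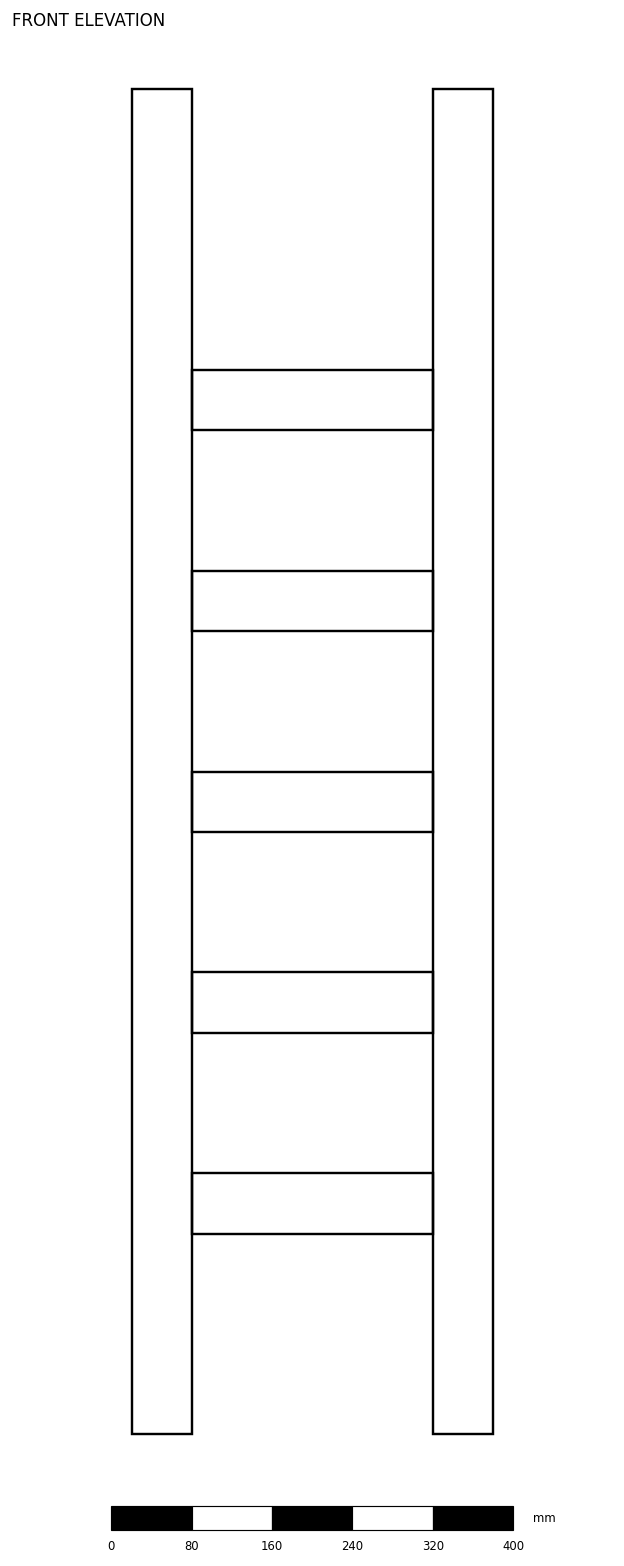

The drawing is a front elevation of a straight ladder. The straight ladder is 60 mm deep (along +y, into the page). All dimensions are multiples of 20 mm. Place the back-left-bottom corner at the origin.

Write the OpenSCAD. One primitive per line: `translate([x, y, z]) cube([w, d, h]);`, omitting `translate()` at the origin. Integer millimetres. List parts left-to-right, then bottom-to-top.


cube([60, 60, 1340]);
translate([60, 0, 200]) cube([240, 60, 60]);
translate([60, 0, 400]) cube([240, 60, 60]);
translate([60, 0, 600]) cube([240, 60, 60]);
translate([60, 0, 800]) cube([240, 60, 60]);
translate([60, 0, 1000]) cube([240, 60, 60]);
translate([300, 0, 0]) cube([60, 60, 1340]);


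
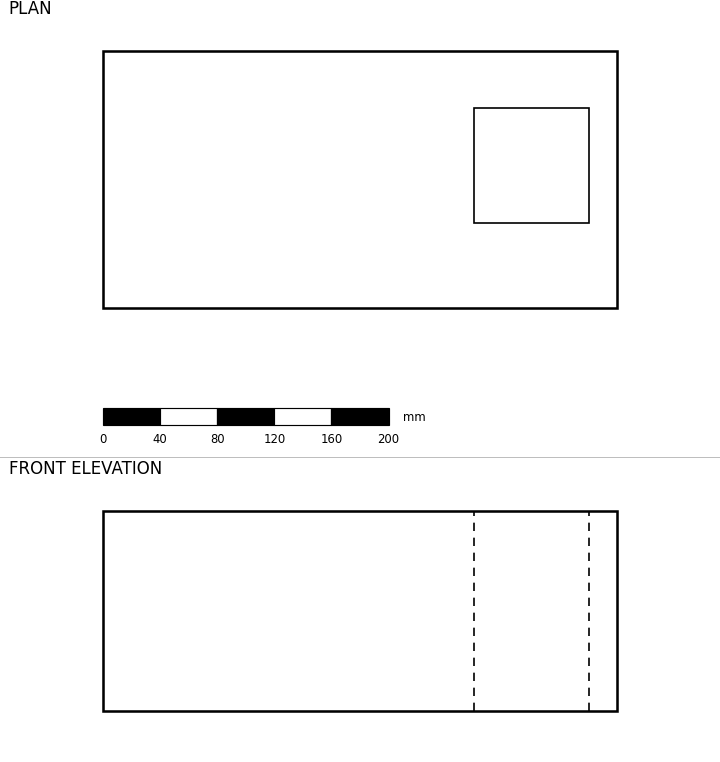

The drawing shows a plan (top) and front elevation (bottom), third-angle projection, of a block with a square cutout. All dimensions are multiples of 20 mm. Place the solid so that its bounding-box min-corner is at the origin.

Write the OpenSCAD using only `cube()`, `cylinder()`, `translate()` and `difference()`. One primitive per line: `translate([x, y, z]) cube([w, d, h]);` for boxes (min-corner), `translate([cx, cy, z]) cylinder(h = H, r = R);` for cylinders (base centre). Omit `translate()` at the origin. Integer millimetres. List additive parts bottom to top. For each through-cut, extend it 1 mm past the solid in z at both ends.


difference() {
  cube([360, 180, 140]);
  translate([260, 60, -1]) cube([80, 80, 142]);
}
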